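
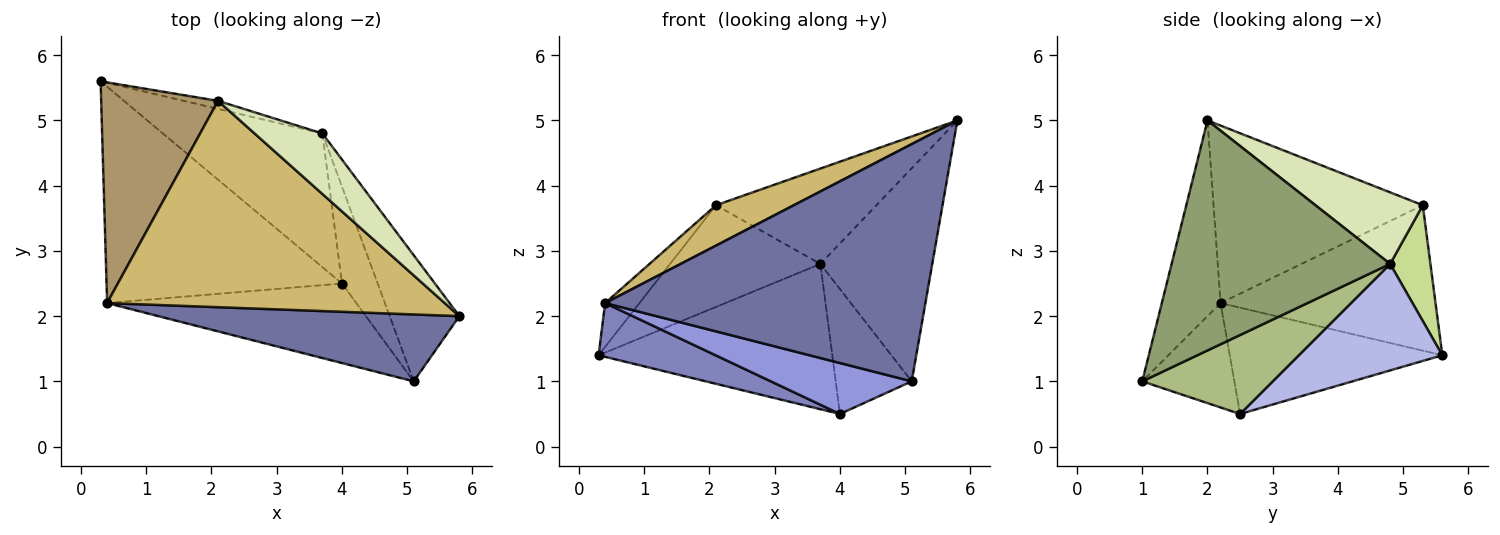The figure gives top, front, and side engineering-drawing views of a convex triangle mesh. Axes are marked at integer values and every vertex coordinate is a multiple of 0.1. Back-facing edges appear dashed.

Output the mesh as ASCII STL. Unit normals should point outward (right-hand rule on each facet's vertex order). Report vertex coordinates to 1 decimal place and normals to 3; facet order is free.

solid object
 facet normal -0.174 -0.948 0.267
  outer loop
   vertex 0.4 2.2 2.2
   vertex 5.1 1.0 1.0
   vertex 5.8 2.0 5.0
  endloop
 endfacet
 facet normal -0.401 -0.221 -0.889
  outer loop
   vertex 0.4 2.2 2.2
   vertex 0.3 5.6 1.4
   vertex 4.0 2.5 0.5
  endloop
 endfacet
 facet normal -0.333 -0.509 -0.794
  outer loop
   vertex 0.4 2.2 2.2
   vertex 4.0 2.5 0.5
   vertex 5.1 1.0 1.0
  endloop
 endfacet
 facet normal 0.412 0.671 -0.617
  outer loop
   vertex 3.7 4.8 2.8
   vertex 4.0 2.5 0.5
   vertex 0.3 5.6 1.4
  endloop
 endfacet
 facet normal 0.859 0.440 -0.260
  outer loop
   vertex 3.7 4.8 2.8
   vertex 5.8 2.0 5.0
   vertex 5.1 1.0 1.0
  endloop
 endfacet
 facet normal 0.805 0.469 -0.364
  outer loop
   vertex 3.7 4.8 2.8
   vertex 5.1 1.0 1.0
   vertex 4.0 2.5 0.5
  endloop
 endfacet
 facet normal 0.258 0.963 -0.076
  outer loop
   vertex 2.1 5.3 3.7
   vertex 3.7 4.8 2.8
   vertex 0.3 5.6 1.4
  endloop
 endfacet
 facet normal 0.492 0.735 0.466
  outer loop
   vertex 2.1 5.3 3.7
   vertex 5.8 2.0 5.0
   vertex 3.7 4.8 2.8
  endloop
 endfacet
 facet normal -0.774 0.123 0.622
  outer loop
   vertex 2.1 5.3 3.7
   vertex 0.3 5.6 1.4
   vertex 0.4 2.2 2.2
  endloop
 endfacet
 facet normal -0.459 -0.171 0.872
  outer loop
   vertex 2.1 5.3 3.7
   vertex 0.4 2.2 2.2
   vertex 5.8 2.0 5.0
  endloop
 endfacet
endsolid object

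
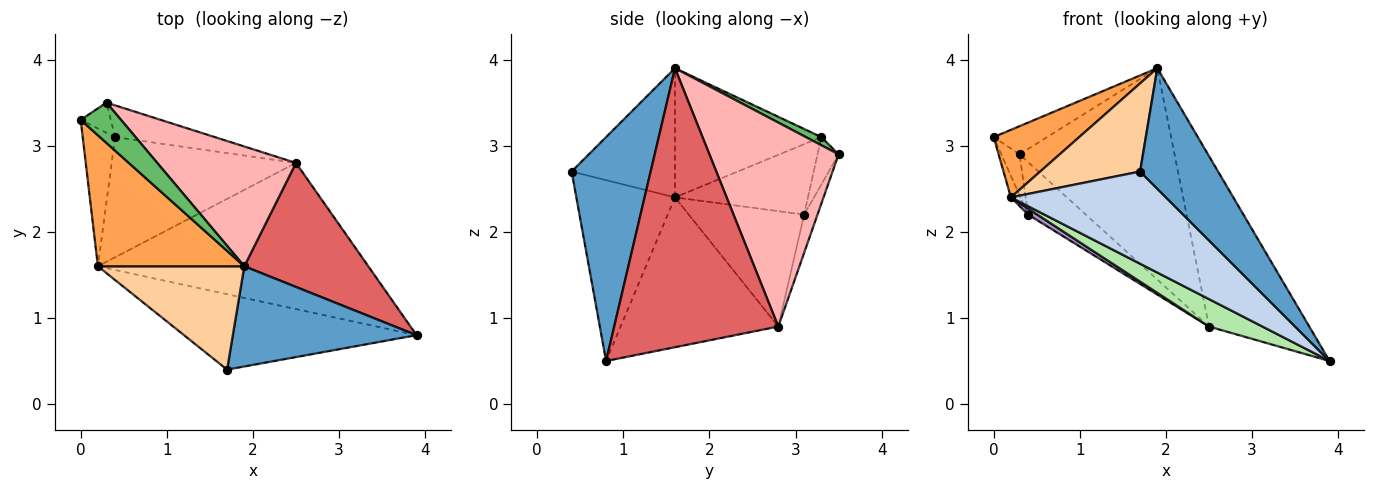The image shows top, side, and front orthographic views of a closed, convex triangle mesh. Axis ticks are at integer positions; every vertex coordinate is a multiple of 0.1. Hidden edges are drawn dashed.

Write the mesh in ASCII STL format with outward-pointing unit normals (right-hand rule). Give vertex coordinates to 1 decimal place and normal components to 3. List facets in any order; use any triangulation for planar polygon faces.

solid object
 facet normal 0.615 -0.607 0.504
  outer loop
   vertex 1.9 1.6 3.9
   vertex 1.7 0.4 2.7
   vertex 3.9 0.8 0.5
  endloop
 endfacet
 facet normal -0.442 -0.694 -0.568
  outer loop
   vertex 0.2 1.6 2.4
   vertex 3.9 0.8 0.5
   vertex 1.7 0.4 2.7
  endloop
 endfacet
 facet normal -0.617 -0.361 0.699
  outer loop
   vertex 0.2 1.6 2.4
   vertex 1.9 1.6 3.9
   vertex 0.0 3.3 3.1
  endloop
 endfacet
 facet normal -0.557 -0.539 0.632
  outer loop
   vertex 0.2 1.6 2.4
   vertex 1.7 0.4 2.7
   vertex 1.9 1.6 3.9
  endloop
 endfacet
 facet normal 0.164 0.564 0.809
  outer loop
   vertex 0.3 3.5 2.9
   vertex 0.0 3.3 3.1
   vertex 1.9 1.6 3.9
  endloop
 endfacet
 facet normal -0.478 -0.162 -0.863
  outer loop
   vertex 2.5 2.8 0.9
   vertex 3.9 0.8 0.5
   vertex 0.2 1.6 2.4
  endloop
 endfacet
 facet normal 0.798 0.488 0.355
  outer loop
   vertex 2.5 2.8 0.9
   vertex 1.9 1.6 3.9
   vertex 3.9 0.8 0.5
  endloop
 endfacet
 facet normal 0.587 0.704 0.399
  outer loop
   vertex 2.5 2.8 0.9
   vertex 0.3 3.5 2.9
   vertex 1.9 1.6 3.9
  endloop
 endfacet
 facet normal -0.530 -0.042 -0.847
  outer loop
   vertex 0.4 3.1 2.2
   vertex 2.5 2.8 0.9
   vertex 0.2 1.6 2.4
  endloop
 endfacet
 facet normal -0.194 0.840 -0.507
  outer loop
   vertex 0.4 3.1 2.2
   vertex 0.3 3.5 2.9
   vertex 2.5 2.8 0.9
  endloop
 endfacet
 facet normal -0.906 0.065 -0.417
  outer loop
   vertex 0.4 3.1 2.2
   vertex 0.2 1.6 2.4
   vertex 0.0 3.3 3.1
  endloop
 endfacet
 facet normal -0.682 0.589 -0.434
  outer loop
   vertex 0.4 3.1 2.2
   vertex 0.0 3.3 3.1
   vertex 0.3 3.5 2.9
  endloop
 endfacet
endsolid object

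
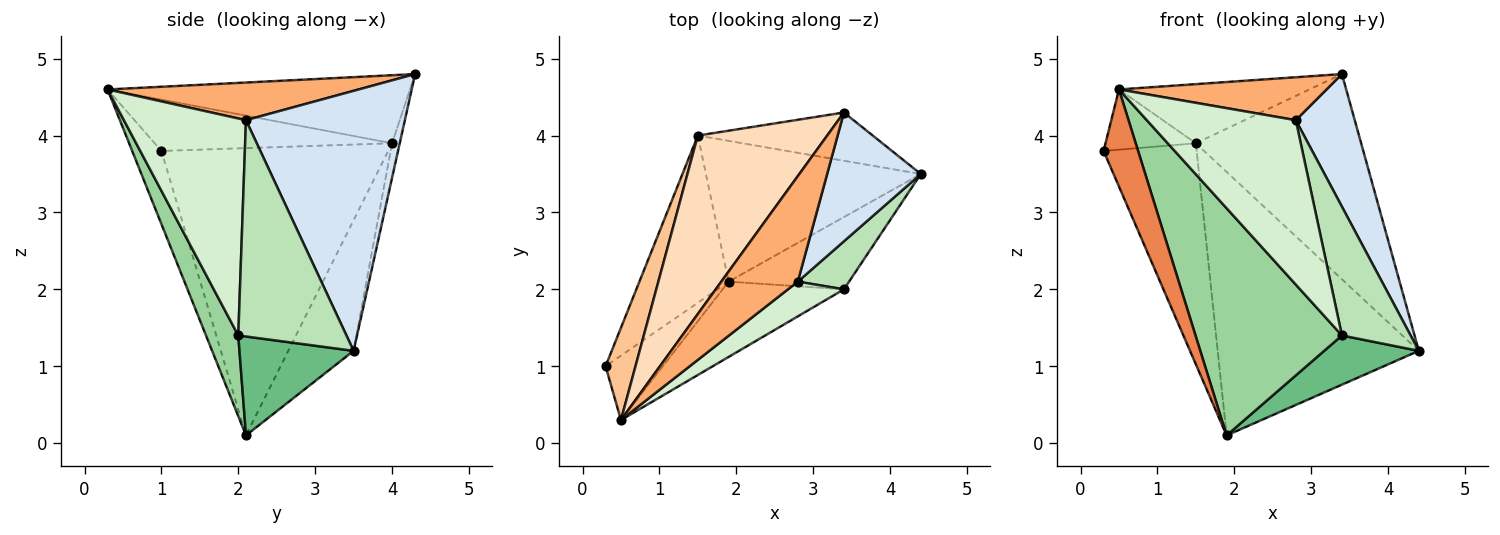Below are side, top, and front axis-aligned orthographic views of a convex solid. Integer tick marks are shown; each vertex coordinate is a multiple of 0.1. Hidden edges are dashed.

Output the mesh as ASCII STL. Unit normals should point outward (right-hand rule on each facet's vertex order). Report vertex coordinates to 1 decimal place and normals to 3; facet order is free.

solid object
 facet normal -0.889 0.365 -0.276
  outer loop
   vertex 1.5 4.0 3.9
   vertex 1.9 2.1 0.1
   vertex 0.3 1.0 3.8
  endloop
 endfacet
 facet normal -0.045 0.972 -0.229
  outer loop
   vertex 1.5 4.0 3.9
   vertex 3.4 4.3 4.8
   vertex 4.4 3.5 1.2
  endloop
 endfacet
 facet normal -0.276 0.848 -0.453
  outer loop
   vertex 1.5 4.0 3.9
   vertex 4.4 3.5 1.2
   vertex 1.9 2.1 0.1
  endloop
 endfacet
 facet normal 0.888 -0.330 0.320
  outer loop
   vertex 2.8 2.1 4.2
   vertex 4.4 3.5 1.2
   vertex 3.4 4.3 4.8
  endloop
 endfacet
 facet normal -0.576 -0.681 -0.452
  outer loop
   vertex 0.5 0.3 4.6
   vertex 0.3 1.0 3.8
   vertex 1.9 2.1 0.1
  endloop
 endfacet
 facet normal 0.415 -0.343 0.843
  outer loop
   vertex 0.5 0.3 4.6
   vertex 2.8 2.1 4.2
   vertex 3.4 4.3 4.8
  endloop
 endfacet
 facet normal -0.821 0.312 0.478
  outer loop
   vertex 0.5 0.3 4.6
   vertex 1.5 4.0 3.9
   vertex 0.3 1.0 3.8
  endloop
 endfacet
 facet normal -0.447 0.281 0.849
  outer loop
   vertex 0.5 0.3 4.6
   vertex 3.4 4.3 4.8
   vertex 1.5 4.0 3.9
  endloop
 endfacet
 facet normal 0.562 -0.466 -0.684
  outer loop
   vertex 3.4 2.0 1.4
   vertex 1.9 2.1 0.1
   vertex 4.4 3.5 1.2
  endloop
 endfacet
 facet normal 0.205 -0.929 -0.308
  outer loop
   vertex 3.4 2.0 1.4
   vertex 0.5 0.3 4.6
   vertex 1.9 2.1 0.1
  endloop
 endfacet
 facet normal 0.828 -0.526 0.196
  outer loop
   vertex 3.4 2.0 1.4
   vertex 4.4 3.5 1.2
   vertex 2.8 2.1 4.2
  endloop
 endfacet
 facet normal 0.625 -0.763 0.161
  outer loop
   vertex 3.4 2.0 1.4
   vertex 2.8 2.1 4.2
   vertex 0.5 0.3 4.6
  endloop
 endfacet
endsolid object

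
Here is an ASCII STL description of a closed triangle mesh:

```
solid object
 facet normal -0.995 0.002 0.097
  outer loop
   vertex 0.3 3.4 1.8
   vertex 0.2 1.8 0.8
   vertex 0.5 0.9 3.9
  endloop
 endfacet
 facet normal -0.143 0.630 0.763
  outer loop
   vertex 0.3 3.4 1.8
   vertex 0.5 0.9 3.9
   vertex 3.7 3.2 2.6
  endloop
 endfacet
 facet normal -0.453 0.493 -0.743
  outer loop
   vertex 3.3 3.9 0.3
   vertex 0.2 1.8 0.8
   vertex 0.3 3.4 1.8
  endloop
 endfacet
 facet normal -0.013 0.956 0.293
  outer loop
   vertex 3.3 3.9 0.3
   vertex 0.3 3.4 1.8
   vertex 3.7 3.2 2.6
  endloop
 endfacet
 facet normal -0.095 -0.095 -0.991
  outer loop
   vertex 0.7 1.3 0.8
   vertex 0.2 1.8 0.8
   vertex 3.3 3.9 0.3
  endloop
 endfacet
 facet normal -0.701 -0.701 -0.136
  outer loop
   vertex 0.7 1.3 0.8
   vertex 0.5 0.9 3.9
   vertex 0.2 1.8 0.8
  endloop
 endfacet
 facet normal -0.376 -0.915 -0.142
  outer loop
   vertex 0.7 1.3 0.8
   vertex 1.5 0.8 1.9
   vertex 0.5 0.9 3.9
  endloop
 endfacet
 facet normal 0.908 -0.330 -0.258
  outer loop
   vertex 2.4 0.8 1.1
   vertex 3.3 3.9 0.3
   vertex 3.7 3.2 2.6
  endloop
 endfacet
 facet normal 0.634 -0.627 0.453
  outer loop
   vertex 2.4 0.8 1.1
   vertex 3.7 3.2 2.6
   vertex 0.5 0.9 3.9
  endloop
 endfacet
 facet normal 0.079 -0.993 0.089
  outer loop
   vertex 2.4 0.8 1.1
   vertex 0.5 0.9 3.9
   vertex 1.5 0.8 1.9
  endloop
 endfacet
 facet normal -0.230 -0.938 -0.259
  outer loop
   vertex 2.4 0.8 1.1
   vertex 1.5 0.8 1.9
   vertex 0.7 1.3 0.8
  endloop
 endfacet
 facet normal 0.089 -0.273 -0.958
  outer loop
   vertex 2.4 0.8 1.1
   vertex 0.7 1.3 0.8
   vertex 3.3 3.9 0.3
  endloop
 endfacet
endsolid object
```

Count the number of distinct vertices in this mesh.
8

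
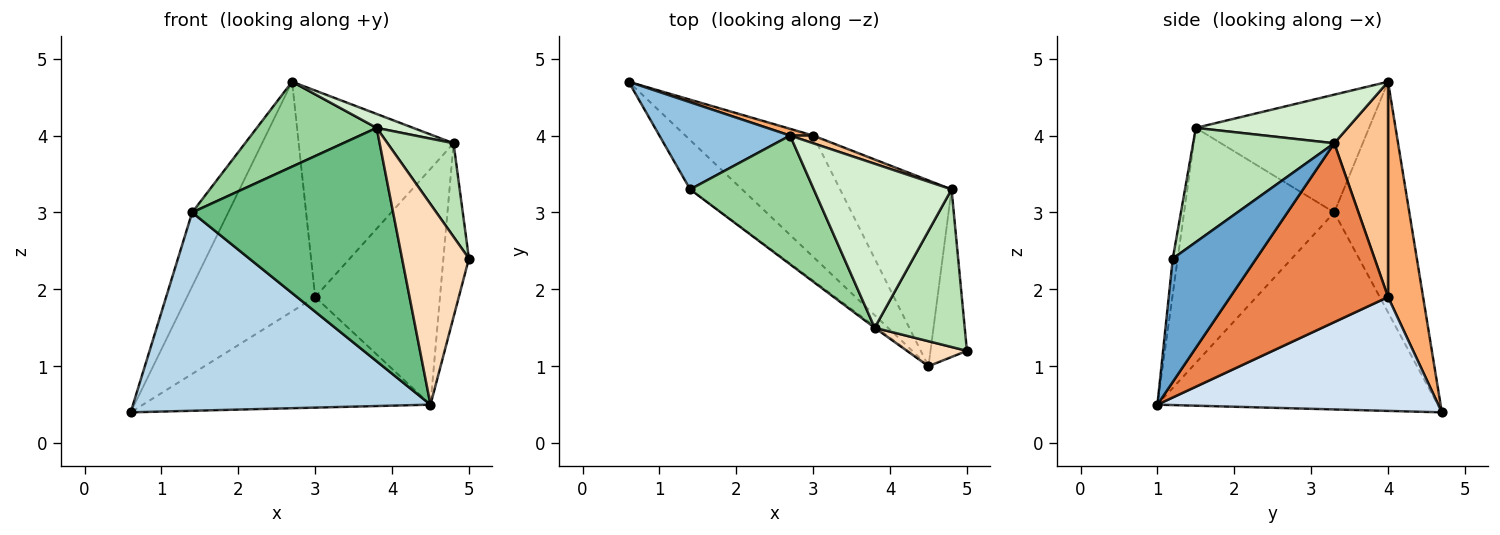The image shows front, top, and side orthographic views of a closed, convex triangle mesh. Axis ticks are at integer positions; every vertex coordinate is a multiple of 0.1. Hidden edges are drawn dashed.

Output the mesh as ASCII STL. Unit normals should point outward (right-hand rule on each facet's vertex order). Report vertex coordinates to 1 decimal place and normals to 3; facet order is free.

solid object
 facet normal 0.920 0.282 -0.272
  outer loop
   vertex 4.8 3.3 3.9
   vertex 5.0 1.2 2.4
   vertex 4.5 1.0 0.5
  endloop
 endfacet
 facet normal -0.803 0.386 0.455
  outer loop
   vertex 1.4 3.3 3.0
   vertex 2.7 4.0 4.7
   vertex 0.6 4.7 0.4
  endloop
 endfacet
 facet normal -0.675 -0.716 -0.178
  outer loop
   vertex 1.4 3.3 3.0
   vertex 0.6 4.7 0.4
   vertex 4.5 1.0 0.5
  endloop
 endfacet
 facet normal 0.550 0.563 -0.617
  outer loop
   vertex 3.0 4.0 1.9
   vertex 4.5 1.0 0.5
   vertex 0.6 4.7 0.4
  endloop
 endfacet
 facet normal 0.705 0.557 -0.439
  outer loop
   vertex 3.0 4.0 1.9
   vertex 4.8 3.3 3.9
   vertex 4.5 1.0 0.5
  endloop
 endfacet
 facet normal 0.264 0.964 0.028
  outer loop
   vertex 3.0 4.0 1.9
   vertex 0.6 4.7 0.4
   vertex 2.7 4.0 4.7
  endloop
 endfacet
 facet normal 0.328 0.944 0.035
  outer loop
   vertex 3.0 4.0 1.9
   vertex 2.7 4.0 4.7
   vertex 4.8 3.3 3.9
  endloop
 endfacet
 facet normal -0.073 -0.990 0.123
  outer loop
   vertex 3.8 1.5 4.1
   vertex 4.5 1.0 0.5
   vertex 5.0 1.2 2.4
  endloop
 endfacet
 facet normal -0.598 -0.801 -0.005
  outer loop
   vertex 3.8 1.5 4.1
   vertex 1.4 3.3 3.0
   vertex 4.5 1.0 0.5
  endloop
 endfacet
 facet normal -0.623 -0.431 0.653
  outer loop
   vertex 3.8 1.5 4.1
   vertex 2.7 4.0 4.7
   vertex 1.4 3.3 3.0
  endloop
 endfacet
 facet normal 0.737 -0.345 0.581
  outer loop
   vertex 3.8 1.5 4.1
   vertex 5.0 1.2 2.4
   vertex 4.8 3.3 3.9
  endloop
 endfacet
 facet normal 0.332 -0.080 0.940
  outer loop
   vertex 3.8 1.5 4.1
   vertex 4.8 3.3 3.9
   vertex 2.7 4.0 4.7
  endloop
 endfacet
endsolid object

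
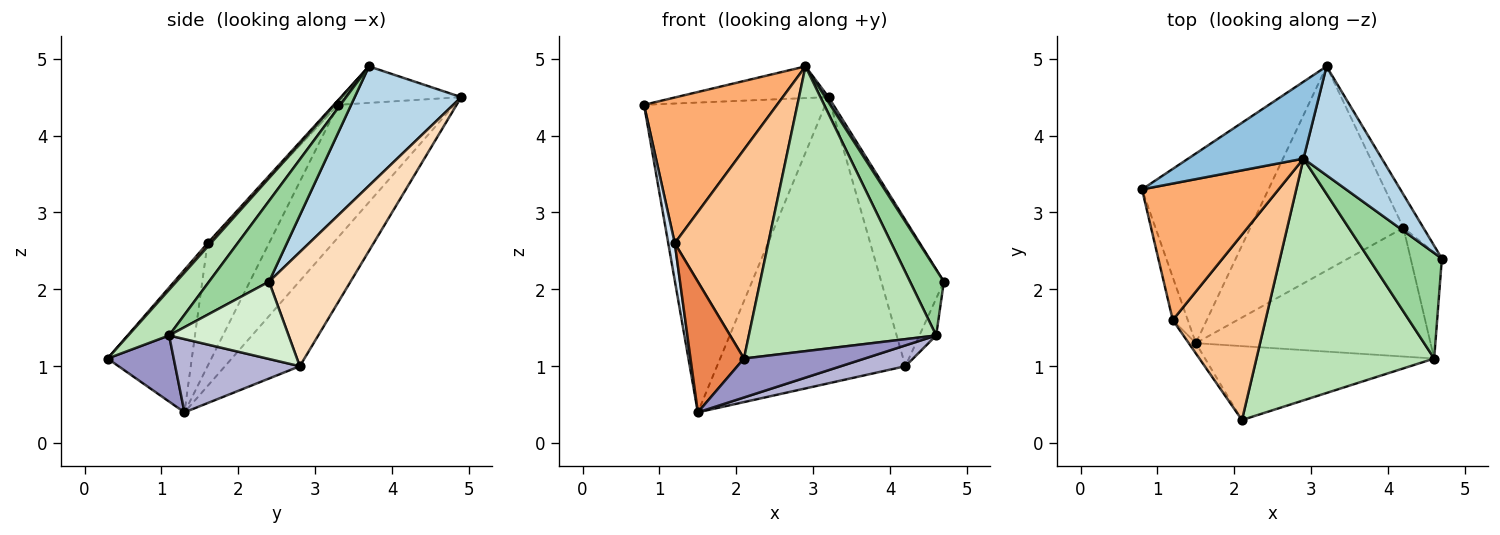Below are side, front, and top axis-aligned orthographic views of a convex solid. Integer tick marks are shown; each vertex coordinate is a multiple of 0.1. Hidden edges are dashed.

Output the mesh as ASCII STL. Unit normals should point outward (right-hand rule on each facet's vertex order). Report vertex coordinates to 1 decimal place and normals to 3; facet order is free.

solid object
 facet normal -0.480 0.748 -0.458
  outer loop
   vertex 3.2 4.9 4.5
   vertex 1.5 1.3 0.4
   vertex 0.8 3.3 4.4
  endloop
 endfacet
 facet normal -0.281 0.366 0.887
  outer loop
   vertex 2.9 3.7 4.9
   vertex 3.2 4.9 4.5
   vertex 0.8 3.3 4.4
  endloop
 endfacet
 facet normal 0.835 -0.026 0.549
  outer loop
   vertex 2.9 3.7 4.9
   vertex 4.7 2.4 2.1
   vertex 3.2 4.9 4.5
  endloop
 endfacet
 facet normal -0.987 -0.105 -0.120
  outer loop
   vertex 1.2 1.6 2.6
   vertex 0.8 3.3 4.4
   vertex 1.5 1.3 0.4
  endloop
 endfacet
 facet normal -0.843 -0.535 -0.042
  outer loop
   vertex 1.2 1.6 2.6
   vertex 1.5 1.3 0.4
   vertex 2.1 0.3 1.1
  endloop
 endfacet
 facet normal -0.024 -0.729 0.684
  outer loop
   vertex 1.2 1.6 2.6
   vertex 2.9 3.7 4.9
   vertex 0.8 3.3 4.4
  endloop
 endfacet
 facet normal 0.026 -0.748 0.664
  outer loop
   vertex 1.2 1.6 2.6
   vertex 2.1 0.3 1.1
   vertex 2.9 3.7 4.9
  endloop
 endfacet
 facet normal 0.785 0.603 -0.138
  outer loop
   vertex 4.2 2.8 1.0
   vertex 3.2 4.9 4.5
   vertex 4.7 2.4 2.1
  endloop
 endfacet
 facet normal -0.308 0.775 -0.553
  outer loop
   vertex 4.2 2.8 1.0
   vertex 1.5 1.3 0.4
   vertex 3.2 4.9 4.5
  endloop
 endfacet
 facet normal 0.684 -0.386 0.619
  outer loop
   vertex 4.6 1.1 1.4
   vertex 4.7 2.4 2.1
   vertex 2.9 3.7 4.9
  endloop
 endfacet
 facet normal 0.164 -0.752 0.638
  outer loop
   vertex 4.6 1.1 1.4
   vertex 2.9 3.7 4.9
   vertex 2.1 0.3 1.1
  endloop
 endfacet
 facet normal 0.920 0.129 -0.371
  outer loop
   vertex 4.6 1.1 1.4
   vertex 4.2 2.8 1.0
   vertex 4.7 2.4 2.1
  endloop
 endfacet
 facet normal 0.247 -0.452 -0.857
  outer loop
   vertex 4.6 1.1 1.4
   vertex 2.1 0.3 1.1
   vertex 1.5 1.3 0.4
  endloop
 endfacet
 facet normal 0.294 -0.153 -0.943
  outer loop
   vertex 4.6 1.1 1.4
   vertex 1.5 1.3 0.4
   vertex 4.2 2.8 1.0
  endloop
 endfacet
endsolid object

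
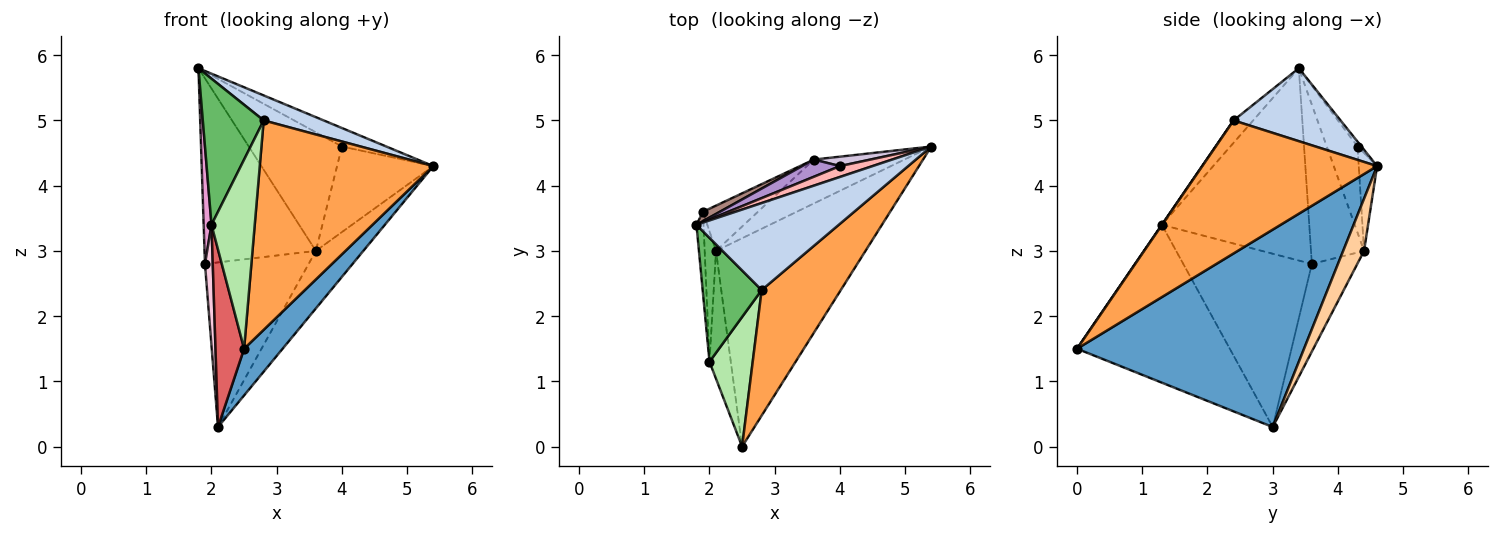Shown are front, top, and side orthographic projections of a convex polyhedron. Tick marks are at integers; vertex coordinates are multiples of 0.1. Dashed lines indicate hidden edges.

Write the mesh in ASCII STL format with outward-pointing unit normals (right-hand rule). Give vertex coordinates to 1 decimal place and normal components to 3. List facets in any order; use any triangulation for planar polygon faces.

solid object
 facet normal 0.790 -0.134 -0.598
  outer loop
   vertex 2.1 3.0 0.3
   vertex 5.4 4.6 4.3
   vertex 2.5 0.0 1.5
  endloop
 endfacet
 facet normal 0.442 -0.248 0.862
  outer loop
   vertex 2.8 2.4 5.0
   vertex 5.4 4.6 4.3
   vertex 1.8 3.4 5.8
  endloop
 endfacet
 facet normal 0.654 -0.649 0.389
  outer loop
   vertex 2.8 2.4 5.0
   vertex 2.5 0.0 1.5
   vertex 5.4 4.6 4.3
  endloop
 endfacet
 facet normal 0.330 0.750 -0.573
  outer loop
   vertex 3.6 4.4 3.0
   vertex 5.4 4.6 4.3
   vertex 2.1 3.0 0.3
  endloop
 endfacet
 facet normal -0.238 -0.741 0.628
  outer loop
   vertex 2.0 1.3 3.4
   vertex 2.8 2.4 5.0
   vertex 1.8 3.4 5.8
  endloop
 endfacet
 facet normal 0.004 -0.825 0.565
  outer loop
   vertex 2.0 1.3 3.4
   vertex 2.5 0.0 1.5
   vertex 2.8 2.4 5.0
  endloop
 endfacet
 facet normal -0.974 -0.183 -0.132
  outer loop
   vertex 2.0 1.3 3.4
   vertex 2.1 3.0 0.3
   vertex 2.5 0.0 1.5
  endloop
 endfacet
 facet normal -0.076 0.859 0.506
  outer loop
   vertex 4.0 4.3 4.6
   vertex 1.8 3.4 5.8
   vertex 5.4 4.6 4.3
  endloop
 endfacet
 facet normal -0.310 0.941 0.136
  outer loop
   vertex 4.0 4.3 4.6
   vertex 3.6 4.4 3.0
   vertex 1.8 3.4 5.8
  endloop
 endfacet
 facet normal -0.186 0.977 0.108
  outer loop
   vertex 4.0 4.3 4.6
   vertex 5.4 4.6 4.3
   vertex 3.6 4.4 3.0
  endloop
 endfacet
 facet normal -0.430 0.902 0.046
  outer loop
   vertex 1.9 3.6 2.8
   vertex 1.8 3.4 5.8
   vertex 3.6 4.4 3.0
  endloop
 endfacet
 facet normal -0.389 0.888 -0.244
  outer loop
   vertex 1.9 3.6 2.8
   vertex 3.6 4.4 3.0
   vertex 2.1 3.0 0.3
  endloop
 endfacet
 facet normal -0.998 -0.053 -0.037
  outer loop
   vertex 1.9 3.6 2.8
   vertex 2.0 1.3 3.4
   vertex 1.8 3.4 5.8
  endloop
 endfacet
 facet normal -0.996 -0.060 -0.065
  outer loop
   vertex 1.9 3.6 2.8
   vertex 2.1 3.0 0.3
   vertex 2.0 1.3 3.4
  endloop
 endfacet
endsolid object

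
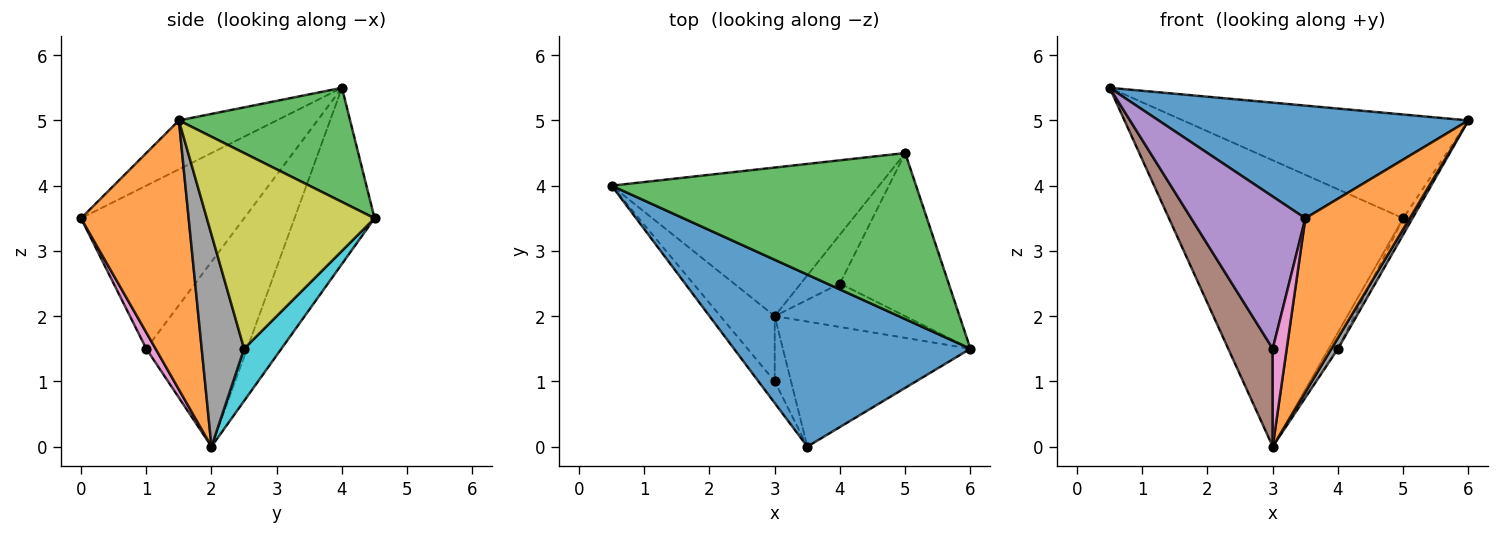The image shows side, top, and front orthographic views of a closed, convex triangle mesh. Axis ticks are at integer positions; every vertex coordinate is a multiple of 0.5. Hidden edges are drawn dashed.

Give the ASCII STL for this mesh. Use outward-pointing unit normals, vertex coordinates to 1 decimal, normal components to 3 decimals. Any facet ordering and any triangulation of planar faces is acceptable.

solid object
 facet normal -0.171 -0.540 0.824
  outer loop
   vertex 3.5 0.0 3.5
   vertex 6.0 1.5 5.0
   vertex 0.5 4.0 5.5
  endloop
 endfacet
 facet normal 0.642 -0.623 -0.447
  outer loop
   vertex 3.0 2.0 0.0
   vertex 6.0 1.5 5.0
   vertex 3.5 0.0 3.5
  endloop
 endfacet
 facet normal 0.303 0.505 0.808
  outer loop
   vertex 5.0 4.5 3.5
   vertex 0.5 4.0 5.5
   vertex 6.0 1.5 5.0
  endloop
 endfacet
 facet normal -0.290 0.849 -0.441
  outer loop
   vertex 5.0 4.5 3.5
   vertex 3.0 2.0 0.0
   vertex 0.5 4.0 5.5
  endloop
 endfacet
 facet normal -0.816 -0.572 -0.082
  outer loop
   vertex 3.0 1.0 1.5
   vertex 3.5 0.0 3.5
   vertex 0.5 4.0 5.5
  endloop
 endfacet
 facet normal -0.883 -0.390 -0.260
  outer loop
   vertex 3.0 1.0 1.5
   vertex 0.5 4.0 5.5
   vertex 3.0 2.0 0.0
  endloop
 endfacet
 facet normal 0.485 -0.728 -0.485
  outer loop
   vertex 3.0 1.0 1.5
   vertex 3.0 2.0 0.0
   vertex 3.5 0.0 3.5
  endloop
 endfacet
 facet normal 0.844 -0.130 -0.520
  outer loop
   vertex 4.0 2.5 1.5
   vertex 6.0 1.5 5.0
   vertex 3.0 2.0 0.0
  endloop
 endfacet
 facet normal 0.873 0.049 -0.485
  outer loop
   vertex 4.0 2.5 1.5
   vertex 5.0 4.5 3.5
   vertex 6.0 1.5 5.0
  endloop
 endfacet
 facet normal 0.784 0.196 -0.588
  outer loop
   vertex 4.0 2.5 1.5
   vertex 3.0 2.0 0.0
   vertex 5.0 4.5 3.5
  endloop
 endfacet
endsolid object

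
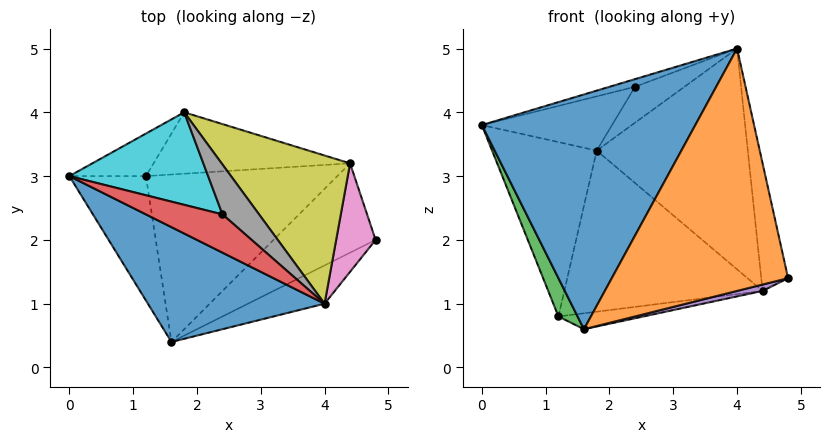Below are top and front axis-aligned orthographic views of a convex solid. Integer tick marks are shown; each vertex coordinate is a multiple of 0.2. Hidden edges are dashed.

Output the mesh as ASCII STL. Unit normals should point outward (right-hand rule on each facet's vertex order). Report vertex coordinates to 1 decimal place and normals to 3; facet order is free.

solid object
 facet normal -0.502 -0.777 0.380
  outer loop
   vertex 4.0 1.0 5.0
   vertex 0.0 3.0 3.8
   vertex 1.6 0.4 0.6
  endloop
 endfacet
 facet normal 0.470 -0.872 -0.138
  outer loop
   vertex 4.0 1.0 5.0
   vertex 1.6 0.4 0.6
   vertex 4.8 2.0 1.4
  endloop
 endfacet
 facet normal -0.922 -0.114 -0.369
  outer loop
   vertex 1.2 3.0 0.8
   vertex 1.6 0.4 0.6
   vertex 0.0 3.0 3.8
  endloop
 endfacet
 facet normal -0.192 0.192 0.962
  outer loop
   vertex 2.4 2.4 4.4
   vertex 0.0 3.0 3.8
   vertex 4.0 1.0 5.0
  endloop
 endfacet
 facet normal 0.274 -0.069 -0.959
  outer loop
   vertex 4.4 3.2 1.2
   vertex 4.8 2.0 1.4
   vertex 1.6 0.4 0.6
  endloop
 endfacet
 facet normal 0.118 0.094 -0.989
  outer loop
   vertex 4.4 3.2 1.2
   vertex 1.6 0.4 0.6
   vertex 1.2 3.0 0.8
  endloop
 endfacet
 facet normal 0.891 0.346 0.294
  outer loop
   vertex 4.4 3.2 1.2
   vertex 4.0 1.0 5.0
   vertex 4.8 2.0 1.4
  endloop
 endfacet
 facet normal 0.203 0.573 0.794
  outer loop
   vertex 1.8 4.0 3.4
   vertex 2.4 2.4 4.4
   vertex 4.0 1.0 5.0
  endloop
 endfacet
 facet normal 0.588 0.672 0.451
  outer loop
   vertex 1.8 4.0 3.4
   vertex 4.0 1.0 5.0
   vertex 4.4 3.2 1.2
  endloop
 endfacet
 facet normal -0.089 0.504 0.859
  outer loop
   vertex 1.8 4.0 3.4
   vertex 0.0 3.0 3.8
   vertex 2.4 2.4 4.4
  endloop
 endfacet
 facet normal -0.510 0.836 -0.204
  outer loop
   vertex 1.8 4.0 3.4
   vertex 1.2 3.0 0.8
   vertex 0.0 3.0 3.8
  endloop
 endfacet
 facet normal -0.014 0.934 -0.356
  outer loop
   vertex 1.8 4.0 3.4
   vertex 4.4 3.2 1.2
   vertex 1.2 3.0 0.8
  endloop
 endfacet
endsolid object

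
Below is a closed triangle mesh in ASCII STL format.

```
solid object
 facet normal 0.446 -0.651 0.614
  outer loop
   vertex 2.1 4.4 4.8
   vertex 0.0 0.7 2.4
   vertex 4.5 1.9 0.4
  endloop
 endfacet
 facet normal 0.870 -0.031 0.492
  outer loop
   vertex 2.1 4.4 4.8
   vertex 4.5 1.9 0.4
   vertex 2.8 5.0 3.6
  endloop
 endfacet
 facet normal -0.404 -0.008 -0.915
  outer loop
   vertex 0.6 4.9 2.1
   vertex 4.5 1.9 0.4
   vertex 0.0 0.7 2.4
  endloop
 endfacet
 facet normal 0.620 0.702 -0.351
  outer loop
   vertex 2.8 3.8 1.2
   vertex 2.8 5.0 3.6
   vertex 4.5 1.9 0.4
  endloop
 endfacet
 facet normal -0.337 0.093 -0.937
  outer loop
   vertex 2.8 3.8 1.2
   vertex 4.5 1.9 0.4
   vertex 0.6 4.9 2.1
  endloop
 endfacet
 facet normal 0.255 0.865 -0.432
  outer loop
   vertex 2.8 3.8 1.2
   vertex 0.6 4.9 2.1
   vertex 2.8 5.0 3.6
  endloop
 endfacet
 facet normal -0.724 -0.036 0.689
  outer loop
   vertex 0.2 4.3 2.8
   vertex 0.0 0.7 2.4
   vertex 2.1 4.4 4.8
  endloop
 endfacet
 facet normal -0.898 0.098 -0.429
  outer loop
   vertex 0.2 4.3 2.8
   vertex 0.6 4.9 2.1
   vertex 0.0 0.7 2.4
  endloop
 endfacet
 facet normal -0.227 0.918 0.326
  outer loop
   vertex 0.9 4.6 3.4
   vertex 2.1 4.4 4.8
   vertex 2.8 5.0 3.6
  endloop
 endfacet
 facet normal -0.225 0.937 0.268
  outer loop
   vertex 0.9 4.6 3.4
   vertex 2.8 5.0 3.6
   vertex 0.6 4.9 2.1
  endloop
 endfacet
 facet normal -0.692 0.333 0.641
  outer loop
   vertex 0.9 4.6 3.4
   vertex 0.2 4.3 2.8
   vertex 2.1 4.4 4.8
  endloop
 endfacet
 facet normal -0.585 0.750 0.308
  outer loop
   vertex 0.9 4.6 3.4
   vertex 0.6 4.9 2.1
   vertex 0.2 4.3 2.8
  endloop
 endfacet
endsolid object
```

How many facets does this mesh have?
12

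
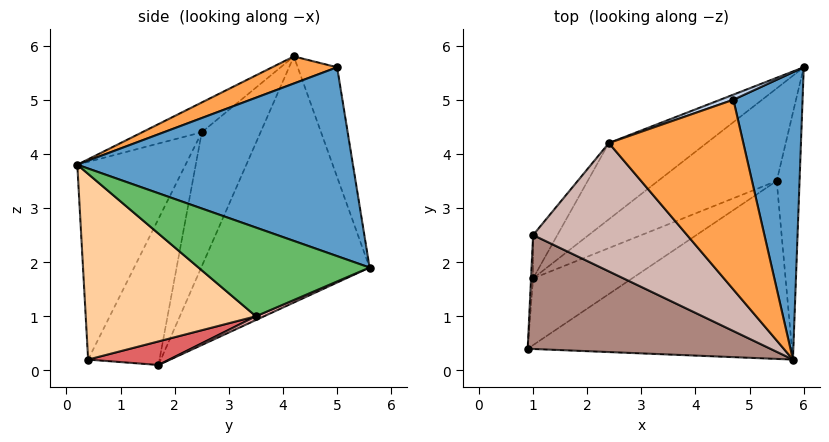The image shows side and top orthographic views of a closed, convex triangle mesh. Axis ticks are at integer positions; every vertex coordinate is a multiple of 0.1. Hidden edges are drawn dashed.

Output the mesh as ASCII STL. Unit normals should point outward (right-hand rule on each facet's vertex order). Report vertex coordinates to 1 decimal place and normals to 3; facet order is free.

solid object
 facet normal 0.936 0.086 0.343
  outer loop
   vertex 4.7 5.0 5.6
   vertex 5.8 0.2 3.8
   vertex 6.0 5.6 1.9
  endloop
 endfacet
 facet normal -0.325 0.945 0.039
  outer loop
   vertex 4.7 5.0 5.6
   vertex 6.0 5.6 1.9
   vertex 2.4 4.2 5.8
  endloop
 endfacet
 facet normal 0.188 -0.307 0.933
  outer loop
   vertex 4.7 5.0 5.6
   vertex 2.4 4.2 5.8
   vertex 5.8 0.2 3.8
  endloop
 endfacet
 facet normal 0.484 -0.540 -0.689
  outer loop
   vertex 5.5 3.5 1.0
   vertex 5.8 0.2 3.8
   vertex 0.9 0.4 0.2
  endloop
 endfacet
 facet normal 0.961 -0.123 -0.248
  outer loop
   vertex 5.5 3.5 1.0
   vertex 6.0 5.6 1.9
   vertex 5.8 0.2 3.8
  endloop
 endfacet
 facet normal -0.550 0.806 -0.218
  outer loop
   vertex 1.0 1.7 0.1
   vertex 2.4 4.2 5.8
   vertex 6.0 5.6 1.9
  endloop
 endfacet
 facet normal 0.231 -0.092 -0.969
  outer loop
   vertex 1.0 1.7 0.1
   vertex 5.5 3.5 1.0
   vertex 0.9 0.4 0.2
  endloop
 endfacet
 facet normal 0.029 0.388 -0.921
  outer loop
   vertex 1.0 1.7 0.1
   vertex 6.0 5.6 1.9
   vertex 5.5 3.5 1.0
  endloop
 endfacet
 facet normal -0.997 0.076 -0.014
  outer loop
   vertex 1.0 2.5 4.4
   vertex 1.0 1.7 0.1
   vertex 0.9 0.4 0.2
  endloop
 endfacet
 facet normal -0.711 0.691 -0.129
  outer loop
   vertex 1.0 2.5 4.4
   vertex 2.4 4.2 5.8
   vertex 1.0 1.7 0.1
  endloop
 endfacet
 facet normal -0.347 -0.835 0.426
  outer loop
   vertex 1.0 2.5 4.4
   vertex 0.9 0.4 0.2
   vertex 5.8 0.2 3.8
  endloop
 endfacet
 facet normal -0.159 -0.546 0.822
  outer loop
   vertex 1.0 2.5 4.4
   vertex 5.8 0.2 3.8
   vertex 2.4 4.2 5.8
  endloop
 endfacet
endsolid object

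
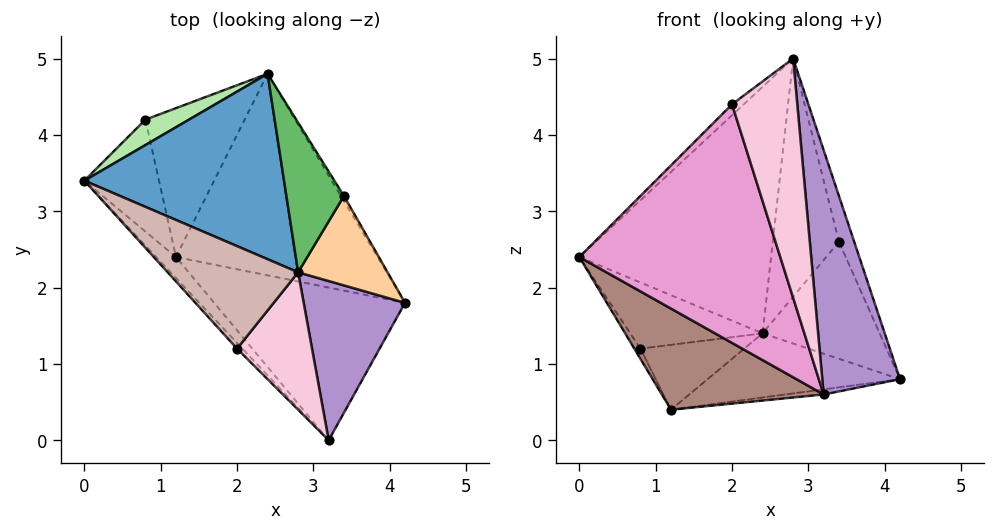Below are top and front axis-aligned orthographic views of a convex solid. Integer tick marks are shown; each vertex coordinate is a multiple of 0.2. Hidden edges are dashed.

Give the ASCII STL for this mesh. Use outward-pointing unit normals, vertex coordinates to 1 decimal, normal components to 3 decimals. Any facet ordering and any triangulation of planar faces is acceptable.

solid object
 facet normal -0.211 0.781 0.588
  outer loop
   vertex 2.8 2.2 5.0
   vertex 2.4 4.8 1.4
   vertex 0.0 3.4 2.4
  endloop
 endfacet
 facet normal 0.184 0.298 -0.937
  outer loop
   vertex 1.2 2.4 0.4
   vertex 2.4 4.8 1.4
   vertex 4.2 1.8 0.8
  endloop
 endfacet
 facet normal 0.855 0.518 -0.023
  outer loop
   vertex 3.4 3.2 2.6
   vertex 4.2 1.8 0.8
   vertex 2.4 4.8 1.4
  endloop
 endfacet
 facet normal 0.942 0.153 0.299
  outer loop
   vertex 3.4 3.2 2.6
   vertex 2.8 2.2 5.0
   vertex 4.2 1.8 0.8
  endloop
 endfacet
 facet normal 0.582 0.688 0.432
  outer loop
   vertex 3.4 3.2 2.6
   vertex 2.4 4.8 1.4
   vertex 2.8 2.2 5.0
  endloop
 endfacet
 facet normal -0.367 0.868 0.334
  outer loop
   vertex 0.8 4.2 1.2
   vertex 0.0 3.4 2.4
   vertex 2.4 4.8 1.4
  endloop
 endfacet
 facet normal -0.846 0.048 -0.532
  outer loop
   vertex 0.8 4.2 1.2
   vertex 1.2 2.4 0.4
   vertex 0.0 3.4 2.4
  endloop
 endfacet
 facet normal -0.035 0.399 -0.916
  outer loop
   vertex 0.8 4.2 1.2
   vertex 2.4 4.8 1.4
   vertex 1.2 2.4 0.4
  endloop
 endfacet
 facet normal 0.813 -0.487 0.318
  outer loop
   vertex 3.2 0.0 0.6
   vertex 4.2 1.8 0.8
   vertex 2.8 2.2 5.0
  endloop
 endfacet
 facet normal 0.139 0.033 -0.990
  outer loop
   vertex 3.2 0.0 0.6
   vertex 1.2 2.4 0.4
   vertex 4.2 1.8 0.8
  endloop
 endfacet
 facet normal -0.756 -0.641 -0.133
  outer loop
   vertex 3.2 0.0 0.6
   vertex 0.0 3.4 2.4
   vertex 1.2 2.4 0.4
  endloop
 endfacet
 facet normal -0.660 0.079 0.747
  outer loop
   vertex 2.0 1.2 4.4
   vertex 2.8 2.2 5.0
   vertex 0.0 3.4 2.4
  endloop
 endfacet
 facet normal -0.732 -0.681 -0.016
  outer loop
   vertex 2.0 1.2 4.4
   vertex 0.0 3.4 2.4
   vertex 3.2 0.0 0.6
  endloop
 endfacet
 facet normal 0.579 -0.707 0.406
  outer loop
   vertex 2.0 1.2 4.4
   vertex 3.2 0.0 0.6
   vertex 2.8 2.2 5.0
  endloop
 endfacet
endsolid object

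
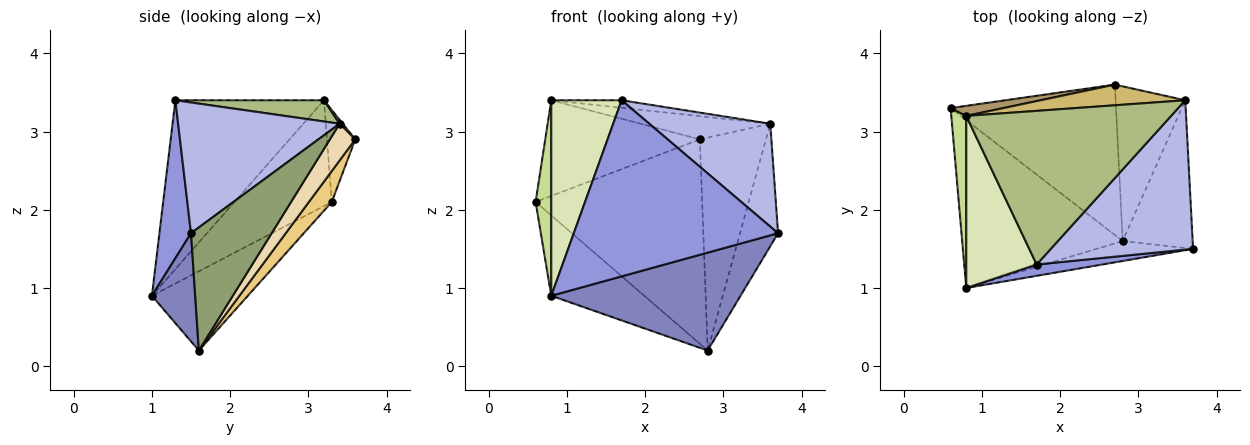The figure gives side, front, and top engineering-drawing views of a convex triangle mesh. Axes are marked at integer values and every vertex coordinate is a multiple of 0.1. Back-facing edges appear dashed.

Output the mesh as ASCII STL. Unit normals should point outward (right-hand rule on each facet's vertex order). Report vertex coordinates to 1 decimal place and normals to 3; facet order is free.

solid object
 facet normal -0.407 0.395 -0.824
  outer loop
   vertex 2.8 1.6 0.2
   vertex 0.8 1.0 0.9
   vertex 0.6 3.3 2.1
  endloop
 endfacet
 facet normal 0.219 -0.956 -0.195
  outer loop
   vertex 2.8 1.6 0.2
   vertex 3.7 1.5 1.7
   vertex 0.8 1.0 0.9
  endloop
 endfacet
 facet normal 0.153 -0.986 0.063
  outer loop
   vertex 1.7 1.3 3.4
   vertex 0.8 1.0 0.9
   vertex 3.7 1.5 1.7
  endloop
 endfacet
 facet normal 0.603 -0.452 0.657
  outer loop
   vertex 3.6 3.4 3.1
   vertex 1.7 1.3 3.4
   vertex 3.7 1.5 1.7
  endloop
 endfacet
 facet normal 0.804 0.379 -0.457
  outer loop
   vertex 3.6 3.4 3.1
   vertex 3.7 1.5 1.7
   vertex 2.8 1.6 0.2
  endloop
 endfacet
 facet normal 0.103 0.049 0.993
  outer loop
   vertex 0.8 3.2 3.4
   vertex 1.7 1.3 3.4
   vertex 3.6 3.4 3.1
  endloop
 endfacet
 facet normal -0.978 -0.157 0.138
  outer loop
   vertex 0.8 3.2 3.4
   vertex 0.6 3.3 2.1
   vertex 0.8 1.0 0.9
  endloop
 endfacet
 facet normal -0.846 -0.401 0.353
  outer loop
   vertex 0.8 3.2 3.4
   vertex 0.8 1.0 0.9
   vertex 1.7 1.3 3.4
  endloop
 endfacet
 facet normal -0.179 0.978 0.103
  outer loop
   vertex 2.7 3.6 2.9
   vertex 0.6 3.3 2.1
   vertex 0.8 3.2 3.4
  endloop
 endfacet
 facet normal 0.018 0.746 0.665
  outer loop
   vertex 2.7 3.6 2.9
   vertex 0.8 3.2 3.4
   vertex 3.6 3.4 3.1
  endloop
 endfacet
 facet normal 0.110 0.801 -0.589
  outer loop
   vertex 2.7 3.6 2.9
   vertex 2.8 1.6 0.2
   vertex 0.6 3.3 2.1
  endloop
 endfacet
 facet normal 0.296 0.773 -0.561
  outer loop
   vertex 2.7 3.6 2.9
   vertex 3.6 3.4 3.1
   vertex 2.8 1.6 0.2
  endloop
 endfacet
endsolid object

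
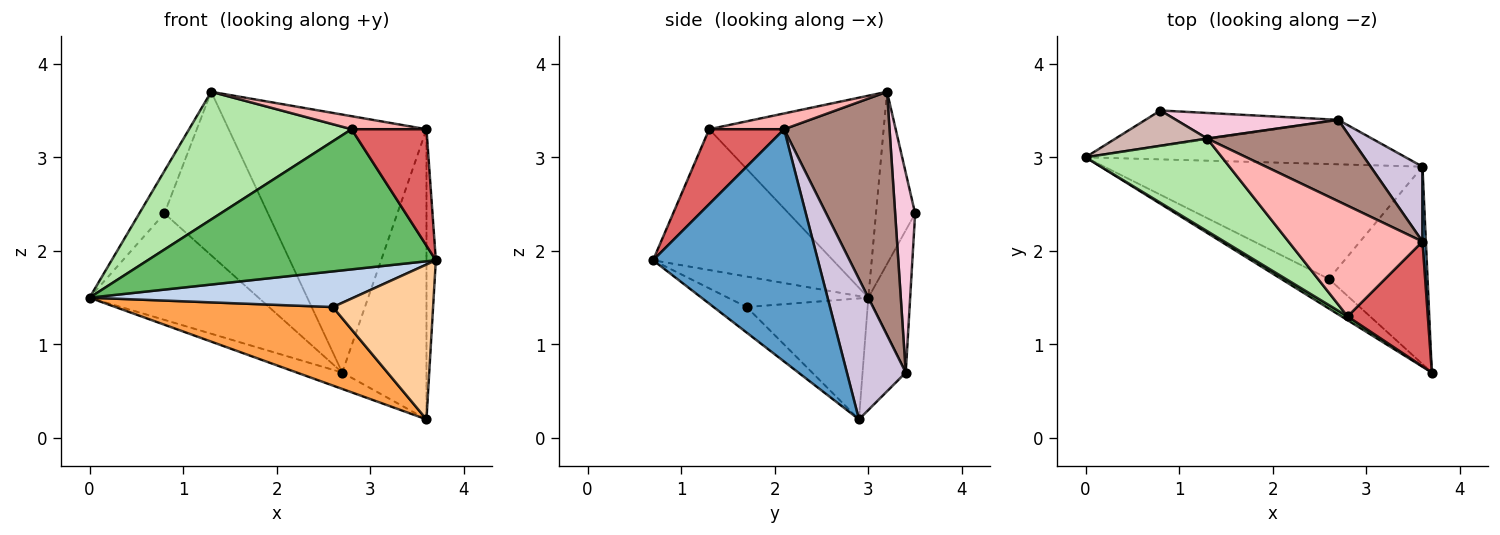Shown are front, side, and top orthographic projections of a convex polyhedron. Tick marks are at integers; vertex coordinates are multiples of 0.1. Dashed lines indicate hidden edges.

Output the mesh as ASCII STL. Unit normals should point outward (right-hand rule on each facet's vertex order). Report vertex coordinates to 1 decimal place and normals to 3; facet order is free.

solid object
 facet normal 0.998 0.057 0.015
  outer loop
   vertex 3.6 2.1 3.3
   vertex 3.7 0.7 1.9
   vertex 3.6 2.9 0.2
  endloop
 endfacet
 facet normal -0.379 -0.712 -0.591
  outer loop
   vertex 2.6 1.7 1.4
   vertex 3.7 0.7 1.9
   vertex 0.0 3.0 1.5
  endloop
 endfacet
 facet normal -0.299 -0.538 -0.788
  outer loop
   vertex 2.6 1.7 1.4
   vertex 0.0 3.0 1.5
   vertex 3.6 2.9 0.2
  endloop
 endfacet
 facet normal -0.199 -0.605 -0.771
  outer loop
   vertex 2.6 1.7 1.4
   vertex 3.6 2.9 0.2
   vertex 3.7 0.7 1.9
  endloop
 endfacet
 facet normal -0.530 -0.848 0.023
  outer loop
   vertex 2.8 1.3 3.3
   vertex 0.0 3.0 1.5
   vertex 3.7 0.7 1.9
  endloop
 endfacet
 facet normal -0.656 -0.611 0.443
  outer loop
   vertex 2.8 1.3 3.3
   vertex 1.3 3.2 3.7
   vertex 0.0 3.0 1.5
  endloop
 endfacet
 facet normal 0.564 -0.564 0.604
  outer loop
   vertex 2.8 1.3 3.3
   vertex 3.7 0.7 1.9
   vertex 3.6 2.1 3.3
  endloop
 endfacet
 facet normal 0.116 -0.116 0.986
  outer loop
   vertex 2.8 1.3 3.3
   vertex 3.6 2.1 3.3
   vertex 1.3 3.2 3.7
  endloop
 endfacet
 facet normal -0.313 0.328 -0.891
  outer loop
   vertex 2.7 3.4 0.7
   vertex 3.6 2.9 0.2
   vertex 0.0 3.0 1.5
  endloop
 endfacet
 facet normal 0.560 0.802 0.207
  outer loop
   vertex 2.7 3.4 0.7
   vertex 3.6 2.1 3.3
   vertex 3.6 2.9 0.2
  endloop
 endfacet
 facet normal 0.453 0.850 0.268
  outer loop
   vertex 2.7 3.4 0.7
   vertex 1.3 3.2 3.7
   vertex 3.6 2.1 3.3
  endloop
 endfacet
 facet normal -0.768 0.493 0.409
  outer loop
   vertex 0.8 3.5 2.4
   vertex 0.0 3.0 1.5
   vertex 1.3 3.2 3.7
  endloop
 endfacet
 facet normal -0.228 0.923 -0.310
  outer loop
   vertex 0.8 3.5 2.4
   vertex 2.7 3.4 0.7
   vertex 0.0 3.0 1.5
  endloop
 endfacet
 facet normal 0.187 0.971 0.152
  outer loop
   vertex 0.8 3.5 2.4
   vertex 1.3 3.2 3.7
   vertex 2.7 3.4 0.7
  endloop
 endfacet
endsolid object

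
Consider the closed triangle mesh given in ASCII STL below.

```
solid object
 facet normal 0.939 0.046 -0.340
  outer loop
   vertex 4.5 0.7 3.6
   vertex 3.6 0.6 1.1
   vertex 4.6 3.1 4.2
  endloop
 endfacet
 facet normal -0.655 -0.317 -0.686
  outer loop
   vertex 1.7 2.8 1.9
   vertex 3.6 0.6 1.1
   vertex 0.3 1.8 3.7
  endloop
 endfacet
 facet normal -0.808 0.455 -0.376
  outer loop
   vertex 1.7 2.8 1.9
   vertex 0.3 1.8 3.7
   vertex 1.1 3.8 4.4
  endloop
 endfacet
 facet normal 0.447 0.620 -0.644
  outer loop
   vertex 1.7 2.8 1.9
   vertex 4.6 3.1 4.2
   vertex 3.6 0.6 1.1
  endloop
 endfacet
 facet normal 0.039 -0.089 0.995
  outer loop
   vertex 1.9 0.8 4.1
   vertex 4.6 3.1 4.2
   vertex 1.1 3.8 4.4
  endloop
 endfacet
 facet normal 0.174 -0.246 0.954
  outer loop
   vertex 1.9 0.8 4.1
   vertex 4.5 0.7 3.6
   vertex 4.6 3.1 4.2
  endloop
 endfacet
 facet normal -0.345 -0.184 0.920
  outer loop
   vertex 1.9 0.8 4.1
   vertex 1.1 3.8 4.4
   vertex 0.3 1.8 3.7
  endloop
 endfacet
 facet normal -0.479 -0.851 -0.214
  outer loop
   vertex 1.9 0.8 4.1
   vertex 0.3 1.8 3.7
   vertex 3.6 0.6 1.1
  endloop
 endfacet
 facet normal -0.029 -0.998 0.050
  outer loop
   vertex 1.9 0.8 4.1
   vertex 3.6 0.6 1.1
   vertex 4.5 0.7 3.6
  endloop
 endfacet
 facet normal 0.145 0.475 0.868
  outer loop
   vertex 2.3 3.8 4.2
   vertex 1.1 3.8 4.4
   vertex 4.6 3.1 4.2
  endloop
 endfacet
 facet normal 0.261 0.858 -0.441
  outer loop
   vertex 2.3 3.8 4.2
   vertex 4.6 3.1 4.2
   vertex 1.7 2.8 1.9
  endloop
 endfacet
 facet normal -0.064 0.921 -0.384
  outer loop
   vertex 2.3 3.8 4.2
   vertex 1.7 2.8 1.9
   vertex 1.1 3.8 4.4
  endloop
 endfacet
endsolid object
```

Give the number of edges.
18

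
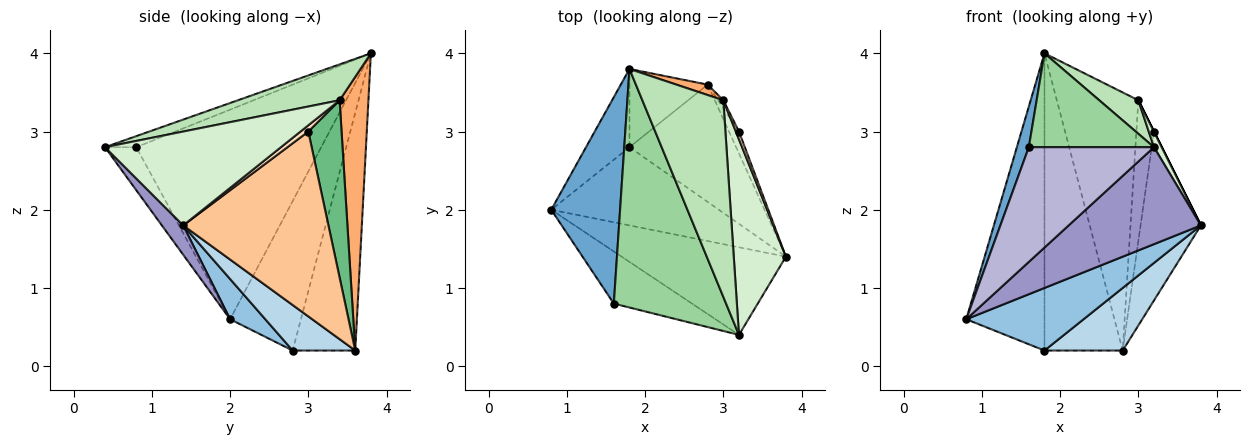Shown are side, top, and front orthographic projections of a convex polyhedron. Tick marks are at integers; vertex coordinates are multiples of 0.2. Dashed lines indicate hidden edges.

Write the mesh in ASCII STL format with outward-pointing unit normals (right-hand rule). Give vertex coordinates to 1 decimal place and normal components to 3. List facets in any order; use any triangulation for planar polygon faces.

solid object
 facet normal -0.948 -0.061 0.311
  outer loop
   vertex 1.6 0.8 2.8
   vertex 1.8 3.8 4.0
   vertex 0.8 2.0 0.6
  endloop
 endfacet
 facet normal 0.184 -0.614 -0.768
  outer loop
   vertex 1.8 2.8 0.2
   vertex 3.8 1.4 1.8
   vertex 0.8 2.0 0.6
  endloop
 endfacet
 facet normal 0.352 -0.440 -0.826
  outer loop
   vertex 1.8 2.8 0.2
   vertex 2.8 3.6 0.2
   vertex 3.8 1.4 1.8
  endloop
 endfacet
 facet normal -0.659 0.728 -0.191
  outer loop
   vertex 1.8 2.8 0.2
   vertex 0.8 2.0 0.6
   vertex 1.8 3.8 4.0
  endloop
 endfacet
 facet normal -0.612 0.765 -0.201
  outer loop
   vertex 1.8 2.8 0.2
   vertex 1.8 3.8 4.0
   vertex 2.8 3.6 0.2
  endloop
 endfacet
 facet normal 0.333 0.942 0.038
  outer loop
   vertex 3.0 3.4 3.4
   vertex 2.8 3.6 0.2
   vertex 1.8 3.8 4.0
  endloop
 endfacet
 facet normal 0.922 0.383 -0.050
  outer loop
   vertex 3.2 3.0 3.0
   vertex 3.8 1.4 1.8
   vertex 2.8 3.6 0.2
  endloop
 endfacet
 facet normal 0.894 0.000 0.447
  outer loop
   vertex 3.2 3.0 3.0
   vertex 3.0 3.4 3.4
   vertex 3.8 1.4 1.8
  endloop
 endfacet
 facet normal 0.883 0.468 -0.026
  outer loop
   vertex 3.2 3.0 3.0
   vertex 2.8 3.6 0.2
   vertex 3.0 3.4 3.4
  endloop
 endfacet
 facet normal -0.091 -0.365 0.927
  outer loop
   vertex 3.2 0.4 2.8
   vertex 1.8 3.8 4.0
   vertex 1.6 0.8 2.8
  endloop
 endfacet
 facet normal 0.400 -0.154 0.903
  outer loop
   vertex 3.2 0.4 2.8
   vertex 3.0 3.4 3.4
   vertex 1.8 3.8 4.0
  endloop
 endfacet
 facet normal 0.873 -0.039 0.485
  outer loop
   vertex 3.2 0.4 2.8
   vertex 3.8 1.4 1.8
   vertex 3.0 3.4 3.4
  endloop
 endfacet
 facet normal 0.119 -0.737 -0.666
  outer loop
   vertex 3.2 0.4 2.8
   vertex 0.8 2.0 0.6
   vertex 3.8 1.4 1.8
  endloop
 endfacet
 facet normal -0.222 -0.888 -0.403
  outer loop
   vertex 3.2 0.4 2.8
   vertex 1.6 0.8 2.8
   vertex 0.8 2.0 0.6
  endloop
 endfacet
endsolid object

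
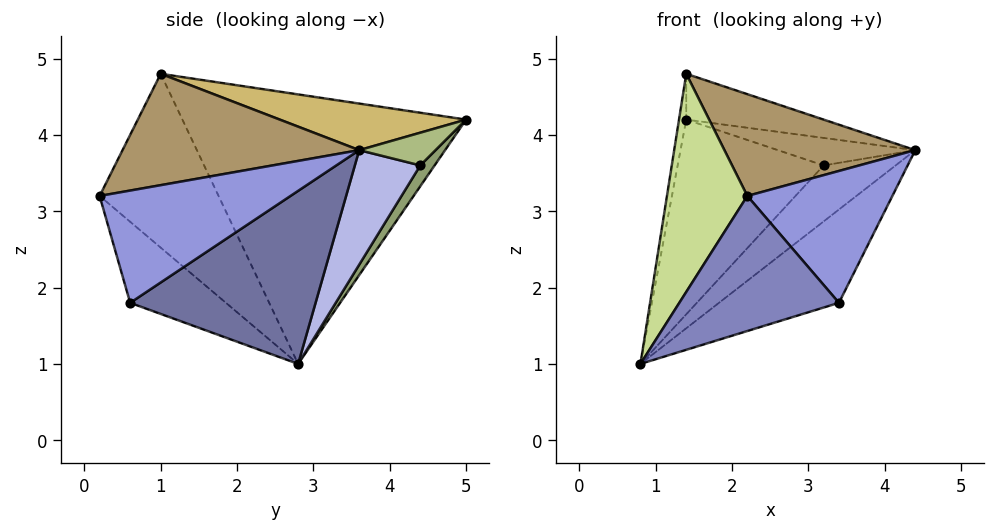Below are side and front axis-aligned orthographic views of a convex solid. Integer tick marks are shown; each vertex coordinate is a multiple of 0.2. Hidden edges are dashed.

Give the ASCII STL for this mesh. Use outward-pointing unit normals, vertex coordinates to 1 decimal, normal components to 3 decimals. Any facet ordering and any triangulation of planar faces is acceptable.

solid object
 facet normal 0.528 0.342 -0.777
  outer loop
   vertex 3.4 0.6 1.8
   vertex 0.8 2.8 1.0
   vertex 4.4 3.6 3.8
  endloop
 endfacet
 facet normal -0.424 -0.707 -0.566
  outer loop
   vertex 3.4 0.6 1.8
   vertex 2.2 0.2 3.2
   vertex 0.8 2.8 1.0
  endloop
 endfacet
 facet normal 0.709 -0.539 0.454
  outer loop
   vertex 3.4 0.6 1.8
   vertex 4.4 3.6 3.8
   vertex 2.2 0.2 3.2
  endloop
 endfacet
 facet normal 0.458 0.504 -0.733
  outer loop
   vertex 3.2 4.4 3.6
   vertex 4.4 3.6 3.8
   vertex 0.8 2.8 1.0
  endloop
 endfacet
 facet normal 0.080 0.814 -0.575
  outer loop
   vertex 3.2 4.4 3.6
   vertex 0.8 2.8 1.0
   vertex 1.4 5.0 4.2
  endloop
 endfacet
 facet normal 0.420 0.755 0.504
  outer loop
   vertex 3.2 4.4 3.6
   vertex 1.4 5.0 4.2
   vertex 4.4 3.6 3.8
  endloop
 endfacet
 facet normal -0.821 -0.555 -0.133
  outer loop
   vertex 1.4 1.0 4.8
   vertex 0.8 2.8 1.0
   vertex 2.2 0.2 3.2
  endloop
 endfacet
 facet normal -0.986 0.025 0.168
  outer loop
   vertex 1.4 1.0 4.8
   vertex 1.4 5.0 4.2
   vertex 0.8 2.8 1.0
  endloop
 endfacet
 facet normal 0.637 -0.514 0.575
  outer loop
   vertex 1.4 1.0 4.8
   vertex 2.2 0.2 3.2
   vertex 4.4 3.6 3.8
  endloop
 endfacet
 facet normal 0.197 0.145 0.970
  outer loop
   vertex 1.4 1.0 4.8
   vertex 4.4 3.6 3.8
   vertex 1.4 5.0 4.2
  endloop
 endfacet
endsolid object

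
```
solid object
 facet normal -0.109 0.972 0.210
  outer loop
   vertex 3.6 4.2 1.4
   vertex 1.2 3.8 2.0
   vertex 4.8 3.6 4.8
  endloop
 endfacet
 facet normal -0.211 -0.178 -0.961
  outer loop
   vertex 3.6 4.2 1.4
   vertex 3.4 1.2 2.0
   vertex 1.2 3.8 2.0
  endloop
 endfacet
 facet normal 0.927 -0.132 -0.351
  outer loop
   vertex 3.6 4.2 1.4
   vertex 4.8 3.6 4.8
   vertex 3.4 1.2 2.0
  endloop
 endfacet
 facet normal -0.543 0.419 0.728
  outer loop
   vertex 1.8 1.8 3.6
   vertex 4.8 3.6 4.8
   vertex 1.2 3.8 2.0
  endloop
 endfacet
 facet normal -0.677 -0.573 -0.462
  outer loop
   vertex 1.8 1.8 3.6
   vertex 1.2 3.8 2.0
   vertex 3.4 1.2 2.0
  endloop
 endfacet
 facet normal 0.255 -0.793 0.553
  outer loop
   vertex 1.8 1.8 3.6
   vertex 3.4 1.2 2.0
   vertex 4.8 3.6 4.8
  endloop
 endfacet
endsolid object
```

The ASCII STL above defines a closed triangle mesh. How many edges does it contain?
9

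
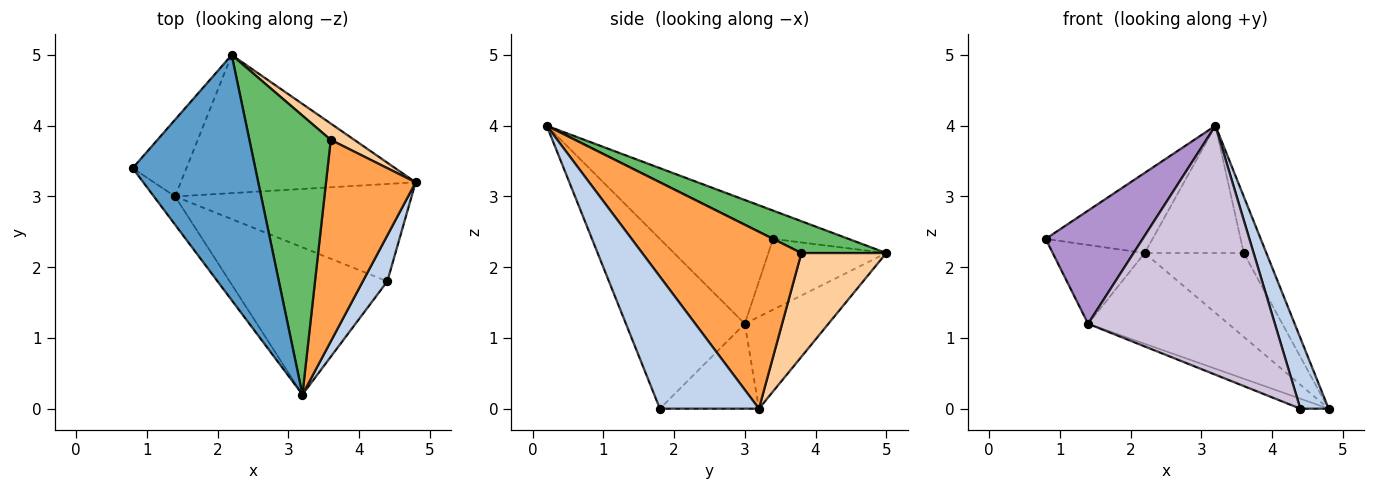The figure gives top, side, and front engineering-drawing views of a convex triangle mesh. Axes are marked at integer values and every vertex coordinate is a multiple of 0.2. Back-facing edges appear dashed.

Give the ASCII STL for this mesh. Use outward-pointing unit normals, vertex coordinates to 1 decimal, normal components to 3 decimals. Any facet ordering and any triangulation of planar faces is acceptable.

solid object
 facet normal -0.214 0.304 0.928
  outer loop
   vertex 2.2 5.0 2.2
   vertex 0.8 3.4 2.4
   vertex 3.2 0.2 4.0
  endloop
 endfacet
 facet normal 0.947 -0.270 0.176
  outer loop
   vertex 4.4 1.8 0.0
   vertex 4.8 3.2 0.0
   vertex 3.2 0.2 4.0
  endloop
 endfacet
 facet normal 0.885 0.126 0.448
  outer loop
   vertex 3.6 3.8 2.2
   vertex 3.2 0.2 4.0
   vertex 4.8 3.2 0.0
  endloop
 endfacet
 facet normal 0.644 0.751 0.146
  outer loop
   vertex 3.6 3.8 2.2
   vertex 4.8 3.2 0.0
   vertex 2.2 5.0 2.2
  endloop
 endfacet
 facet normal 0.335 0.391 0.857
  outer loop
   vertex 3.6 3.8 2.2
   vertex 2.2 5.0 2.2
   vertex 3.2 0.2 4.0
  endloop
 endfacet
 facet normal -0.336 0.096 -0.937
  outer loop
   vertex 1.4 3.0 1.2
   vertex 4.8 3.2 0.0
   vertex 4.4 1.8 0.0
  endloop
 endfacet
 facet normal -0.676 0.528 -0.514
  outer loop
   vertex 1.4 3.0 1.2
   vertex 0.8 3.4 2.4
   vertex 2.2 5.0 2.2
  endloop
 endfacet
 facet normal -0.311 0.522 -0.794
  outer loop
   vertex 1.4 3.0 1.2
   vertex 2.2 5.0 2.2
   vertex 4.8 3.2 0.0
  endloop
 endfacet
 facet normal -0.749 -0.642 -0.161
  outer loop
   vertex 1.4 3.0 1.2
   vertex 3.2 0.2 4.0
   vertex 0.8 3.4 2.4
  endloop
 endfacet
 facet normal -0.480 -0.755 -0.446
  outer loop
   vertex 1.4 3.0 1.2
   vertex 4.4 1.8 0.0
   vertex 3.2 0.2 4.0
  endloop
 endfacet
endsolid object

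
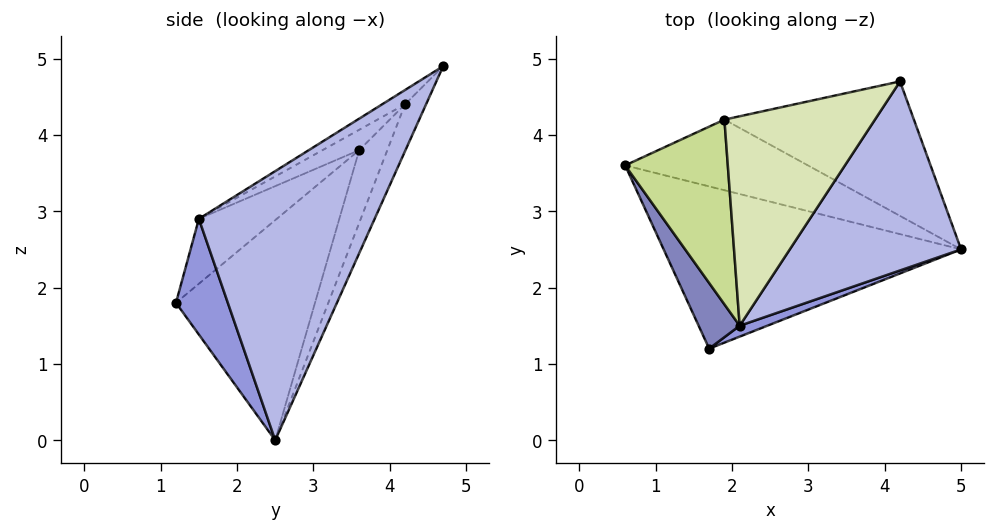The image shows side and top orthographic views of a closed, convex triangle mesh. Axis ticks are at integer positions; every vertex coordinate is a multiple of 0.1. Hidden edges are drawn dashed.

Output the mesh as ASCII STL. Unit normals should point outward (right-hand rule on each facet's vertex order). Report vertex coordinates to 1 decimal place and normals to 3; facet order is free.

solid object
 facet normal -0.553 0.369 -0.747
  outer loop
   vertex 1.7 1.2 1.8
   vertex 0.6 3.6 3.8
   vertex 5.0 2.5 0.0
  endloop
 endfacet
 facet normal -0.649 -0.640 0.411
  outer loop
   vertex 2.1 1.5 2.9
   vertex 0.6 3.6 3.8
   vertex 1.7 1.2 1.8
  endloop
 endfacet
 facet normal 0.411 -0.907 0.098
  outer loop
   vertex 2.1 1.5 2.9
   vertex 1.7 1.2 1.8
   vertex 5.0 2.5 0.0
  endloop
 endfacet
 facet normal 0.630 -0.665 0.401
  outer loop
   vertex 2.1 1.5 2.9
   vertex 5.0 2.5 0.0
   vertex 4.2 4.7 4.9
  endloop
 endfacet
 facet normal -0.185 0.866 -0.465
  outer loop
   vertex 1.9 4.2 4.4
   vertex 5.0 2.5 0.0
   vertex 0.6 3.6 3.8
  endloop
 endfacet
 facet normal -0.104 0.901 -0.421
  outer loop
   vertex 1.9 4.2 4.4
   vertex 4.2 4.7 4.9
   vertex 5.0 2.5 0.0
  endloop
 endfacet
 facet normal -0.170 -0.488 0.856
  outer loop
   vertex 1.9 4.2 4.4
   vertex 0.6 3.6 3.8
   vertex 2.1 1.5 2.9
  endloop
 endfacet
 facet normal -0.083 -0.489 0.869
  outer loop
   vertex 1.9 4.2 4.4
   vertex 2.1 1.5 2.9
   vertex 4.2 4.7 4.9
  endloop
 endfacet
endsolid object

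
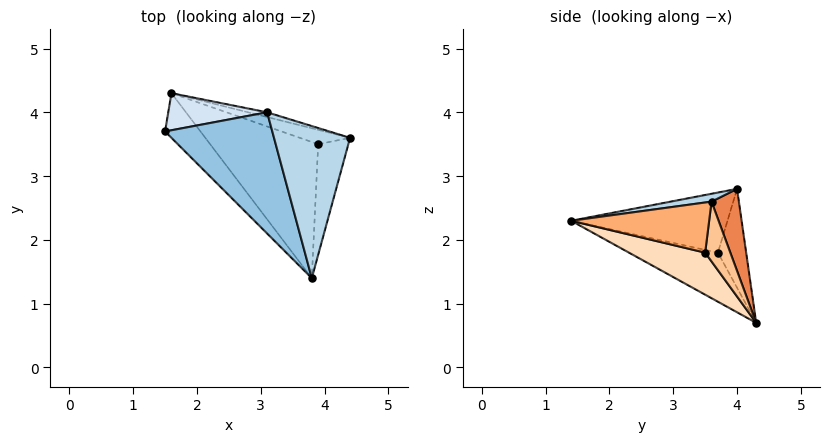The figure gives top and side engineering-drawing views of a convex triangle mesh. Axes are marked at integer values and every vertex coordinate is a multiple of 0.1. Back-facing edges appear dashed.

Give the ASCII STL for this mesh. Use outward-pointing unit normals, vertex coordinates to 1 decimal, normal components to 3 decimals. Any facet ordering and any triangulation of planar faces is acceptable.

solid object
 facet normal -0.591 -0.684 -0.427
  outer loop
   vertex 1.6 4.3 0.7
   vertex 3.8 1.4 2.3
   vertex 1.5 3.7 1.8
  endloop
 endfacet
 facet normal -0.468 -0.287 0.836
  outer loop
   vertex 3.1 4.0 2.8
   vertex 1.5 3.7 1.8
   vertex 3.8 1.4 2.3
  endloop
 endfacet
 facet normal 0.101 -0.161 0.982
  outer loop
   vertex 3.1 4.0 2.8
   vertex 3.8 1.4 2.3
   vertex 4.4 3.6 2.6
  endloop
 endfacet
 facet normal -0.408 0.816 0.408
  outer loop
   vertex 3.1 4.0 2.8
   vertex 1.6 4.3 0.7
   vertex 1.5 3.7 1.8
  endloop
 endfacet
 facet normal 0.284 0.956 -0.066
  outer loop
   vertex 3.1 4.0 2.8
   vertex 4.4 3.6 2.6
   vertex 1.6 4.3 0.7
  endloop
 endfacet
 facet normal 0.846 -0.161 -0.508
  outer loop
   vertex 3.9 3.5 1.8
   vertex 4.4 3.6 2.6
   vertex 3.8 1.4 2.3
  endloop
 endfacet
 facet normal 0.463 0.796 -0.389
  outer loop
   vertex 3.9 3.5 1.8
   vertex 1.6 4.3 0.7
   vertex 4.4 3.6 2.6
  endloop
 endfacet
 facet normal 0.353 -0.233 -0.906
  outer loop
   vertex 3.9 3.5 1.8
   vertex 3.8 1.4 2.3
   vertex 1.6 4.3 0.7
  endloop
 endfacet
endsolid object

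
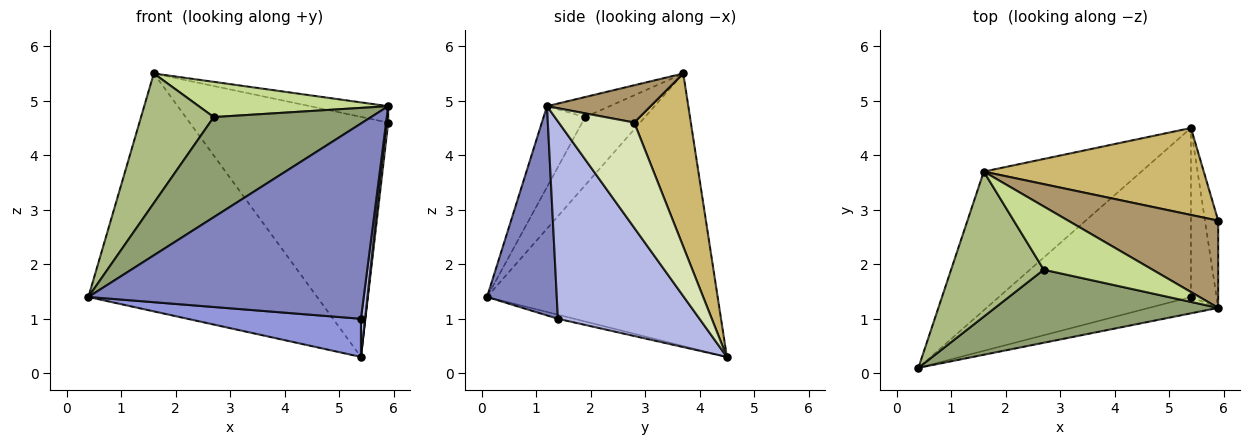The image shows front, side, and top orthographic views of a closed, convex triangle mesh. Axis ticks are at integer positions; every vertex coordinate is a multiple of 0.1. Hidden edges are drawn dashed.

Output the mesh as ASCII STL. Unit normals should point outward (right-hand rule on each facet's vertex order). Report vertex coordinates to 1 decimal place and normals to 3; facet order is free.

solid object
 facet normal -0.657 0.651 -0.380
  outer loop
   vertex 1.6 3.7 5.5
   vertex 5.4 4.5 0.3
   vertex 0.4 0.1 1.4
  endloop
 endfacet
 facet normal 0.245 -0.966 -0.081
  outer loop
   vertex 5.4 1.4 1.0
   vertex 5.9 1.2 4.9
   vertex 0.4 0.1 1.4
  endloop
 endfacet
 facet normal -0.021 -0.220 -0.975
  outer loop
   vertex 5.4 1.4 1.0
   vertex 0.4 0.1 1.4
   vertex 5.4 4.5 0.3
  endloop
 endfacet
 facet normal 0.991 -0.029 -0.129
  outer loop
   vertex 5.4 1.4 1.0
   vertex 5.4 4.5 0.3
   vertex 5.9 1.2 4.9
  endloop
 endfacet
 facet normal -0.209 -0.790 0.576
  outer loop
   vertex 2.7 1.9 4.7
   vertex 0.4 0.1 1.4
   vertex 5.9 1.2 4.9
  endloop
 endfacet
 facet normal -0.481 -0.584 0.654
  outer loop
   vertex 2.7 1.9 4.7
   vertex 1.6 3.7 5.5
   vertex 0.4 0.1 1.4
  endloop
 endfacet
 facet normal -0.159 -0.480 0.862
  outer loop
   vertex 2.7 1.9 4.7
   vertex 5.9 1.2 4.9
   vertex 1.6 3.7 5.5
  endloop
 endfacet
 facet normal 0.992 -0.023 -0.125
  outer loop
   vertex 5.9 2.8 4.6
   vertex 5.9 1.2 4.9
   vertex 5.4 4.5 0.3
  endloop
 endfacet
 facet normal 0.237 0.179 0.955
  outer loop
   vertex 5.9 2.8 4.6
   vertex 1.6 3.7 5.5
   vertex 5.9 1.2 4.9
  endloop
 endfacet
 facet normal 0.259 0.908 0.329
  outer loop
   vertex 5.9 2.8 4.6
   vertex 5.4 4.5 0.3
   vertex 1.6 3.7 5.5
  endloop
 endfacet
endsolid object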